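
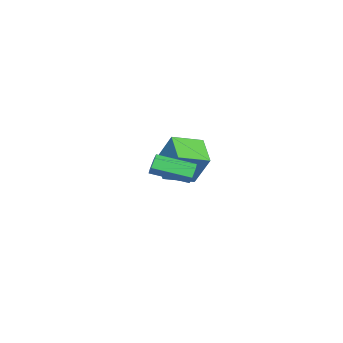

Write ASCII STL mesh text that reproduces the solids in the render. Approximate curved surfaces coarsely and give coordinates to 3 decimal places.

solid 
facet normal -0.226 0.930 -0.291
outer loop
vertex 3.26 2.783 2.266
vertex 3.008 2.579 1.809
vertex 2.715 2.655 2.28
endloop
endfacet
facet normal -0.043 0.288 0.957
outer loop
vertex 3.26 2.783 2.266
vertex 2.715 2.655 2.28
vertex 3.684 1.044 2.808
endloop
endfacet
facet normal -0.043 0.288 0.957
outer loop
vertex 3.684 1.044 2.808
vertex 2.715 2.655 2.28
vertex 3.139 0.916 2.822
endloop
endfacet
facet normal 0.226 -0.930 0.289
outer loop
vertex 3.684 1.044 2.808
vertex 3.139 0.916 2.822
vertex 3.432 0.841 2.351
endloop
endfacet
facet normal -0.226 0.930 -0.291
outer loop
vertex 2.715 2.655 2.28
vertex 3.008 2.579 1.809
vertex 2.463 2.451 1.823
endloop
endfacet
facet normal -0.864 -0.055 0.501
outer loop
vertex 2.715 2.655 2.28
vertex 2.463 2.451 1.823
vertex 3.139 0.916 2.822
endloop
endfacet
facet normal -0.864 -0.055 0.501
outer loop
vertex 3.139 0.916 2.822
vertex 2.463 2.451 1.823
vertex 2.887 0.712 2.365
endloop
endfacet
facet normal 0.228 -0.930 0.290
outer loop
vertex 3.139 0.916 2.822
vertex 2.887 0.712 2.365
vertex 3.432 0.841 2.351
endloop
endfacet
facet normal -0.226 0.930 -0.289
outer loop
vertex 2.463 2.451 1.823
vertex 3.008 2.579 1.809
vertex 2.756 2.376 1.352
endloop
endfacet
facet normal -0.821 -0.342 -0.456
outer loop
vertex 2.463 2.451 1.823
vertex 2.756 2.376 1.352
vertex 2.887 0.712 2.365
endloop
endfacet
facet normal -0.821 -0.342 -0.456
outer loop
vertex 2.887 0.712 2.365
vertex 2.756 2.376 1.352
vertex 3.18 0.637 1.894
endloop
endfacet
facet normal 0.228 -0.930 0.290
outer loop
vertex 2.887 0.712 2.365
vertex 3.18 0.637 1.894
vertex 3.432 0.841 2.351
endloop
endfacet
facet normal -0.226 0.930 -0.289
outer loop
vertex 2.756 2.376 1.352
vertex 3.008 2.579 1.809
vertex 3.301 2.504 1.338
endloop
endfacet
facet normal 0.043 -0.288 -0.957
outer loop
vertex 2.756 2.376 1.352
vertex 3.301 2.504 1.338
vertex 3.18 0.637 1.894
endloop
endfacet
facet normal 0.043 -0.288 -0.957
outer loop
vertex 3.18 0.637 1.894
vertex 3.301 2.504 1.338
vertex 3.725 0.765 1.88
endloop
endfacet
facet normal 0.226 -0.930 0.291
outer loop
vertex 3.18 0.637 1.894
vertex 3.725 0.765 1.88
vertex 3.432 0.841 2.351
endloop
endfacet
facet normal -0.228 0.930 -0.290
outer loop
vertex 3.301 2.504 1.338
vertex 3.008 2.579 1.809
vertex 3.553 2.708 1.795
endloop
endfacet
facet normal 0.864 0.055 -0.501
outer loop
vertex 3.301 2.504 1.338
vertex 3.553 2.708 1.795
vertex 3.725 0.765 1.88
endloop
endfacet
facet normal 0.864 0.055 -0.501
outer loop
vertex 3.725 0.765 1.88
vertex 3.553 2.708 1.795
vertex 3.977 0.969 2.337
endloop
endfacet
facet normal 0.226 -0.930 0.291
outer loop
vertex 3.725 0.765 1.88
vertex 3.977 0.969 2.337
vertex 3.432 0.841 2.351
endloop
endfacet
facet normal -0.228 0.930 -0.290
outer loop
vertex 3.553 2.708 1.795
vertex 3.008 2.579 1.809
vertex 3.26 2.783 2.266
endloop
endfacet
facet normal 0.821 0.342 0.456
outer loop
vertex 3.553 2.708 1.795
vertex 3.26 2.783 2.266
vertex 3.977 0.969 2.337
endloop
endfacet
facet normal 0.821 0.342 0.456
outer loop
vertex 3.977 0.969 2.337
vertex 3.26 2.783 2.266
vertex 3.684 1.044 2.808
endloop
endfacet
facet normal 0.226 -0.930 0.289
outer loop
vertex 3.977 0.969 2.337
vertex 3.684 1.044 2.808
vertex 3.432 0.841 2.351
endloop
endfacet
facet normal -0.783 -0.450 0.429
outer loop
vertex -2.32 -0.162 1.635
vertex -3.286 1.103 1.199
vertex -2.73 -1.06 -0.058
endloop
endfacet
facet normal 0.586 -0.766 0.265
outer loop
vertex -1.414 -0.303 -0.779
vertex -2.32 -0.162 1.635
vertex -2.73 -1.06 -0.058
endloop
endfacet
facet normal -0.783 -0.450 0.428
outer loop
vertex -2.73 -1.06 -0.058
vertex -3.286 1.103 1.199
vertex -3.696 0.205 -0.495
endloop
endfacet
facet normal -0.210 -0.458 -0.864
outer loop
vertex -3.696 0.205 -0.495
vertex -1.414 -0.303 -0.779
vertex -2.73 -1.06 -0.058
endloop
endfacet
facet normal 0.210 0.458 0.864
outer loop
vertex -2.32 -0.162 1.635
vertex -1.97 1.86 0.478
vertex -3.286 1.103 1.199
endloop
endfacet
facet normal 0.586 -0.766 0.265
outer loop
vertex -1.004 0.595 0.915
vertex -2.32 -0.162 1.635
vertex -1.414 -0.303 -0.779
endloop
endfacet
facet normal 0.209 0.458 0.864
outer loop
vertex -1.004 0.595 0.915
vertex -1.97 1.86 0.478
vertex -2.32 -0.162 1.635
endloop
endfacet
facet normal -0.586 0.766 -0.264
outer loop
vertex -3.286 1.103 1.199
vertex -1.97 1.86 0.478
vertex -3.696 0.205 -0.495
endloop
endfacet
facet normal -0.209 -0.458 -0.864
outer loop
vertex -2.38 0.962 -1.215
vertex -1.414 -0.303 -0.779
vertex -3.696 0.205 -0.495
endloop
endfacet
facet normal -0.586 0.766 -0.265
outer loop
vertex -3.696 0.205 -0.495
vertex -1.97 1.86 0.478
vertex -2.38 0.962 -1.215
endloop
endfacet
facet normal 0.783 0.450 -0.428
outer loop
vertex -2.38 0.962 -1.215
vertex -1.004 0.595 0.915
vertex -1.414 -0.303 -0.779
endloop
endfacet
facet normal 0.783 0.450 -0.429
outer loop
vertex -1.97 1.86 0.478
vertex -1.004 0.595 0.915
vertex -2.38 0.962 -1.215
endloop
endfacet

endsolid


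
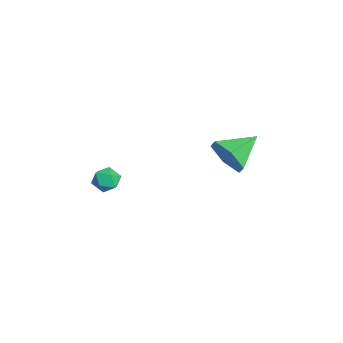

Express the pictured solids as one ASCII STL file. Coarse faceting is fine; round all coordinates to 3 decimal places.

solid 
facet normal 0.442 -0.823 -0.357
outer loop
vertex 5.026 2.759 2.675
vertex 4.317 2.72 1.887
vertex 5.22 3.26 1.761
endloop
endfacet
facet normal 0.572 0.662 0.484
outer loop
vertex 5.026 2.759 2.675
vertex 5.22 3.26 1.761
vertex 3.543 4.16 2.513
endloop
endfacet
facet normal 0.442 -0.823 -0.357
outer loop
vertex 5.22 3.26 1.761
vertex 4.317 2.72 1.887
vertex 4.511 3.221 0.974
endloop
endfacet
facet normal 0.324 0.884 -0.336
outer loop
vertex 5.22 3.26 1.761
vertex 4.511 3.221 0.974
vertex 3.543 4.16 2.513
endloop
endfacet
facet normal 0.442 -0.823 -0.357
outer loop
vertex 4.511 3.221 0.974
vertex 4.317 2.72 1.887
vertex 3.608 2.681 1.1
endloop
endfacet
facet normal -0.453 0.605 -0.654
outer loop
vertex 4.511 3.221 0.974
vertex 3.608 2.681 1.1
vertex 3.543 4.16 2.513
endloop
endfacet
facet normal 0.442 -0.823 -0.357
outer loop
vertex 3.608 2.681 1.1
vertex 4.317 2.72 1.887
vertex 3.414 2.18 2.014
endloop
endfacet
facet normal -0.983 0.102 -0.152
outer loop
vertex 3.608 2.681 1.1
vertex 3.414 2.18 2.014
vertex 3.543 4.16 2.513
endloop
endfacet
facet normal 0.442 -0.823 -0.357
outer loop
vertex 3.414 2.18 2.014
vertex 4.317 2.72 1.887
vertex 4.122 2.219 2.801
endloop
endfacet
facet normal -0.735 -0.120 0.667
outer loop
vertex 3.414 2.18 2.014
vertex 4.122 2.219 2.801
vertex 3.543 4.16 2.513
endloop
endfacet
facet normal 0.442 -0.823 -0.357
outer loop
vertex 4.122 2.219 2.801
vertex 4.317 2.72 1.887
vertex 5.026 2.759 2.675
endloop
endfacet
facet normal 0.042 0.159 0.986
outer loop
vertex 4.122 2.219 2.801
vertex 5.026 2.759 2.675
vertex 3.543 4.16 2.513
endloop
endfacet
facet normal -0.912 0.132 0.388
outer loop
vertex 2.667 -1.944 0.147
vertex 2.655 -2.619 0.349
vertex 2.911 -2.126 0.783
endloop
endfacet
facet normal -0.534 0.736 0.416
outer loop
vertex 2.667 -1.944 0.147
vertex 2.911 -2.126 0.783
vertex 3.26 -1.653 0.393
endloop
endfacet
facet normal -0.340 0.906 -0.251
outer loop
vertex 2.667 -1.944 0.147
vertex 3.26 -1.653 0.393
vertex 3.22 -1.855 -0.281
endloop
endfacet
facet normal -0.599 0.407 -0.690
outer loop
vertex 2.667 -1.944 0.147
vertex 3.22 -1.855 -0.281
vertex 2.846 -2.452 -0.308
endloop
endfacet
facet normal -0.953 -0.071 -0.295
outer loop
vertex 2.667 -1.944 0.147
vertex 2.846 -2.452 -0.308
vertex 2.655 -2.619 0.349
endloop
endfacet
facet normal 0.058 0.609 0.791
outer loop
vertex 3.26 -1.653 0.393
vertex 2.911 -2.126 0.783
vertex 3.614 -2.148 0.748
endloop
endfacet
facet normal -0.554 -0.369 0.746
outer loop
vertex 2.911 -2.126 0.783
vertex 2.655 -2.619 0.349
vertex 3.24 -2.745 0.721
endloop
endfacet
facet normal -0.619 -0.699 -0.358
outer loop
vertex 2.655 -2.619 0.349
vertex 2.846 -2.452 -0.308
vertex 3.2 -2.947 0.047
endloop
endfacet
facet normal -0.047 0.075 -0.996
outer loop
vertex 2.846 -2.452 -0.308
vertex 3.22 -1.855 -0.281
vertex 3.549 -2.474 -0.343
endloop
endfacet
facet normal 0.372 0.883 -0.287
outer loop
vertex 3.22 -1.855 -0.281
vertex 3.26 -1.653 0.393
vertex 3.805 -1.981 0.091
endloop
endfacet
facet normal 0.599 -0.407 0.690
outer loop
vertex 3.793 -2.656 0.293
vertex 3.614 -2.148 0.748
vertex 3.24 -2.745 0.721
endloop
endfacet
facet normal 0.340 -0.906 0.251
outer loop
vertex 3.793 -2.656 0.293
vertex 3.24 -2.745 0.721
vertex 3.2 -2.947 0.047
endloop
endfacet
facet normal 0.534 -0.736 -0.416
outer loop
vertex 3.793 -2.656 0.293
vertex 3.2 -2.947 0.047
vertex 3.549 -2.474 -0.343
endloop
endfacet
facet normal 0.912 -0.132 -0.388
outer loop
vertex 3.793 -2.656 0.293
vertex 3.549 -2.474 -0.343
vertex 3.805 -1.981 0.091
endloop
endfacet
facet normal 0.953 0.071 0.295
outer loop
vertex 3.793 -2.656 0.293
vertex 3.805 -1.981 0.091
vertex 3.614 -2.148 0.748
endloop
endfacet
facet normal 0.047 -0.075 0.996
outer loop
vertex 3.24 -2.745 0.721
vertex 3.614 -2.148 0.748
vertex 2.911 -2.126 0.783
endloop
endfacet
facet normal -0.372 -0.883 0.287
outer loop
vertex 3.2 -2.947 0.047
vertex 3.24 -2.745 0.721
vertex 2.655 -2.619 0.349
endloop
endfacet
facet normal -0.058 -0.609 -0.791
outer loop
vertex 3.549 -2.474 -0.343
vertex 3.2 -2.947 0.047
vertex 2.846 -2.452 -0.308
endloop
endfacet
facet normal 0.554 0.369 -0.746
outer loop
vertex 3.805 -1.981 0.091
vertex 3.549 -2.474 -0.343
vertex 3.22 -1.855 -0.281
endloop
endfacet
facet normal 0.619 0.699 0.358
outer loop
vertex 3.614 -2.148 0.748
vertex 3.805 -1.981 0.091
vertex 3.26 -1.653 0.393
endloop
endfacet

endsolid


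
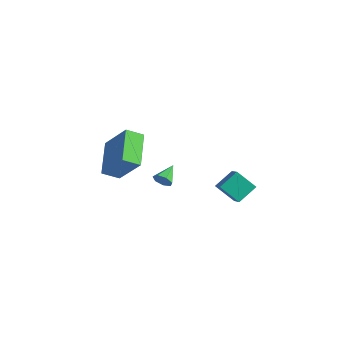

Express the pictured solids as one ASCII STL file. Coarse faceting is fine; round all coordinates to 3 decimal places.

solid 
facet normal -0.712 0.449 -0.540
outer loop
vertex 0.521 4.032 -1.959
vertex 1.456 4.467 -2.83
vertex 0.374 2.974 -2.646
endloop
endfacet
facet normal -0.693 -0.322 0.645
outer loop
vertex 1.264 2.413 -1.97
vertex 0.521 4.032 -1.959
vertex 0.374 2.974 -2.646
endloop
endfacet
facet normal -0.711 0.449 -0.541
outer loop
vertex 0.374 2.974 -2.646
vertex 1.456 4.467 -2.83
vertex 1.31 3.409 -3.516
endloop
endfacet
facet normal -0.115 -0.834 -0.540
outer loop
vertex 1.31 3.409 -3.516
vertex 1.264 2.413 -1.97
vertex 0.374 2.974 -2.646
endloop
endfacet
facet normal 0.115 0.834 0.540
outer loop
vertex 0.521 4.032 -1.959
vertex 2.346 3.906 -2.154
vertex 1.456 4.467 -2.83
endloop
endfacet
facet normal -0.693 -0.322 0.645
outer loop
vertex 1.41 3.471 -1.284
vertex 0.521 4.032 -1.959
vertex 1.264 2.413 -1.97
endloop
endfacet
facet normal 0.115 0.833 0.541
outer loop
vertex 1.41 3.471 -1.284
vertex 2.346 3.906 -2.154
vertex 0.521 4.032 -1.959
endloop
endfacet
facet normal 0.693 0.322 -0.645
outer loop
vertex 1.456 4.467 -2.83
vertex 2.346 3.906 -2.154
vertex 1.31 3.409 -3.516
endloop
endfacet
facet normal -0.116 -0.833 -0.540
outer loop
vertex 2.199 2.848 -2.841
vertex 1.264 2.413 -1.97
vertex 1.31 3.409 -3.516
endloop
endfacet
facet normal 0.693 0.322 -0.645
outer loop
vertex 1.31 3.409 -3.516
vertex 2.346 3.906 -2.154
vertex 2.199 2.848 -2.841
endloop
endfacet
facet normal 0.712 -0.449 0.540
outer loop
vertex 2.199 2.848 -2.841
vertex 1.41 3.471 -1.284
vertex 1.264 2.413 -1.97
endloop
endfacet
facet normal 0.711 -0.450 0.540
outer loop
vertex 2.346 3.906 -2.154
vertex 1.41 3.471 -1.284
vertex 2.199 2.848 -2.841
endloop
endfacet
facet normal -0.602 0.668 0.438
outer loop
vertex -0.52 -2.229 3.597
vertex -0.053 -1.49 3.112
vertex -1.835 -2.408 2.061
endloop
endfacet
facet normal -0.467 -0.739 0.486
outer loop
vertex -0.607 -3.77 1.168
vertex -0.52 -2.229 3.597
vertex -1.835 -2.408 2.061
endloop
endfacet
facet normal -0.602 0.668 0.438
outer loop
vertex -1.835 -2.408 2.061
vertex -0.053 -1.49 3.112
vertex -1.368 -1.668 1.575
endloop
endfacet
facet normal -0.648 -0.088 -0.757
outer loop
vertex -1.368 -1.668 1.575
vertex -0.607 -3.77 1.168
vertex -1.835 -2.408 2.061
endloop
endfacet
facet normal 0.648 0.088 0.757
outer loop
vertex -0.52 -2.229 3.597
vertex 1.175 -2.852 2.219
vertex -0.053 -1.49 3.112
endloop
endfacet
facet normal -0.467 -0.739 0.485
outer loop
vertex 0.708 -3.592 2.705
vertex -0.52 -2.229 3.597
vertex -0.607 -3.77 1.168
endloop
endfacet
facet normal 0.648 0.088 0.757
outer loop
vertex 0.708 -3.592 2.705
vertex 1.175 -2.852 2.219
vertex -0.52 -2.229 3.597
endloop
endfacet
facet normal 0.467 0.739 -0.485
outer loop
vertex -0.053 -1.49 3.112
vertex 1.175 -2.852 2.219
vertex -1.368 -1.668 1.575
endloop
endfacet
facet normal -0.647 -0.088 -0.757
outer loop
vertex -0.14 -3.031 0.683
vertex -0.607 -3.77 1.168
vertex -1.368 -1.668 1.575
endloop
endfacet
facet normal 0.467 0.739 -0.486
outer loop
vertex -1.368 -1.668 1.575
vertex 1.175 -2.852 2.219
vertex -0.14 -3.031 0.683
endloop
endfacet
facet normal 0.602 -0.668 -0.438
outer loop
vertex -0.14 -3.031 0.683
vertex 0.708 -3.592 2.705
vertex -0.607 -3.77 1.168
endloop
endfacet
facet normal 0.602 -0.668 -0.438
outer loop
vertex 1.175 -2.852 2.219
vertex 0.708 -3.592 2.705
vertex -0.14 -3.031 0.683
endloop
endfacet
facet normal 0.275 -0.876 -0.395
outer loop
vertex -0.078 0.302 -1.536
vertex -0.386 0.038 -1.165
vertex -0.53 0.218 -1.664
endloop
endfacet
facet normal 0.047 0.750 -0.660
outer loop
vertex -0.078 0.302 -1.536
vertex -0.53 0.218 -1.664
vertex -0.714 1.082 -0.695
endloop
endfacet
facet normal 0.275 -0.876 -0.396
outer loop
vertex -0.53 0.218 -1.664
vertex -0.386 0.038 -1.165
vertex -0.874 -0.002 -1.416
endloop
endfacet
facet normal -0.694 0.467 -0.548
outer loop
vertex -0.53 0.218 -1.664
vertex -0.874 -0.002 -1.416
vertex -0.714 1.082 -0.695
endloop
endfacet
facet normal 0.274 -0.877 -0.394
outer loop
vertex -0.874 -0.002 -1.416
vertex -0.386 0.038 -1.165
vertex -0.85 -0.191 -0.978
endloop
endfacet
facet normal -0.992 0.086 0.091
outer loop
vertex -0.874 -0.002 -1.416
vertex -0.85 -0.191 -0.978
vertex -0.714 1.082 -0.695
endloop
endfacet
facet normal 0.274 -0.877 -0.394
outer loop
vertex -0.85 -0.191 -0.978
vertex -0.386 0.038 -1.165
vertex -0.477 -0.208 -0.681
endloop
endfacet
facet normal -0.622 -0.106 0.776
outer loop
vertex -0.85 -0.191 -0.978
vertex -0.477 -0.208 -0.681
vertex -0.714 1.082 -0.695
endloop
endfacet
facet normal 0.276 -0.877 -0.394
outer loop
vertex -0.477 -0.208 -0.681
vertex -0.386 0.038 -1.165
vertex -0.035 -0.039 -0.748
endloop
endfacet
facet normal 0.136 0.036 0.990
outer loop
vertex -0.477 -0.208 -0.681
vertex -0.035 -0.039 -0.748
vertex -0.714 1.082 -0.695
endloop
endfacet
facet normal 0.276 -0.877 -0.394
outer loop
vertex -0.035 -0.039 -0.748
vertex -0.386 0.038 -1.165
vertex 0.142 0.188 -1.129
endloop
endfacet
facet normal 0.713 0.405 0.572
outer loop
vertex -0.035 -0.039 -0.748
vertex 0.142 0.188 -1.129
vertex -0.714 1.082 -0.695
endloop
endfacet
facet normal 0.276 -0.876 -0.395
outer loop
vertex 0.142 0.188 -1.129
vertex -0.386 0.038 -1.165
vertex -0.078 0.302 -1.536
endloop
endfacet
facet normal 0.673 0.722 -0.161
outer loop
vertex 0.142 0.188 -1.129
vertex -0.078 0.302 -1.536
vertex -0.714 1.082 -0.695
endloop
endfacet

endsolid


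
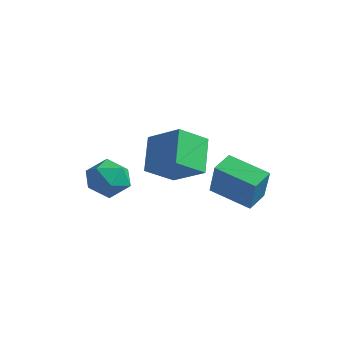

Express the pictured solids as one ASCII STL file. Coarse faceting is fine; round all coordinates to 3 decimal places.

solid 
facet normal -0.442 0.601 0.665
outer loop
vertex -2.271 -0.901 1.785
vertex -0.584 -0.752 2.772
vertex -1.832 0.483 0.826
endloop
endfacet
facet normal -0.861 -0.076 -0.503
outer loop
vertex -0.956 -0.708 -0.492
vertex -2.271 -0.901 1.785
vertex -1.832 0.483 0.826
endloop
endfacet
facet normal -0.442 0.602 0.665
outer loop
vertex -1.832 0.483 0.826
vertex -0.584 -0.752 2.772
vertex -0.145 0.632 1.812
endloop
endfacet
facet normal 0.252 0.795 -0.551
outer loop
vertex -0.145 0.632 1.812
vertex -0.956 -0.708 -0.492
vertex -1.832 0.483 0.826
endloop
endfacet
facet normal -0.252 -0.795 0.551
outer loop
vertex -2.271 -0.901 1.785
vertex 0.292 -1.943 1.454
vertex -0.584 -0.752 2.772
endloop
endfacet
facet normal -0.861 -0.076 -0.503
outer loop
vertex -1.395 -2.092 0.468
vertex -2.271 -0.901 1.785
vertex -0.956 -0.708 -0.492
endloop
endfacet
facet normal -0.252 -0.795 0.551
outer loop
vertex -1.395 -2.092 0.468
vertex 0.292 -1.943 1.454
vertex -2.271 -0.901 1.785
endloop
endfacet
facet normal 0.861 0.076 0.503
outer loop
vertex -0.584 -0.752 2.772
vertex 0.292 -1.943 1.454
vertex -0.145 0.632 1.812
endloop
endfacet
facet normal 0.252 0.795 -0.551
outer loop
vertex 0.731 -0.559 0.495
vertex -0.956 -0.708 -0.492
vertex -0.145 0.632 1.812
endloop
endfacet
facet normal 0.861 0.076 0.504
outer loop
vertex -0.145 0.632 1.812
vertex 0.292 -1.943 1.454
vertex 0.731 -0.559 0.495
endloop
endfacet
facet normal 0.442 -0.602 -0.665
outer loop
vertex 0.731 -0.559 0.495
vertex -1.395 -2.092 0.468
vertex -0.956 -0.708 -0.492
endloop
endfacet
facet normal 0.442 -0.601 -0.666
outer loop
vertex 0.292 -1.943 1.454
vertex -1.395 -2.092 0.468
vertex 0.731 -0.559 0.495
endloop
endfacet
facet normal 0.173 0.629 0.758
outer loop
vertex -2.786 -1.642 -0.094
vertex -3.412 -2.296 0.592
vertex -2.296 -2.482 0.492
endloop
endfacet
facet normal 0.719 0.628 0.298
outer loop
vertex -2.786 -1.642 -0.094
vertex -2.296 -2.482 0.492
vertex -2.006 -2.3 -0.591
endloop
endfacet
facet normal 0.468 0.814 -0.343
outer loop
vertex -2.786 -1.642 -0.094
vertex -2.006 -2.3 -0.591
vertex -2.942 -2.002 -1.16
endloop
endfacet
facet normal -0.233 0.931 -0.280
outer loop
vertex -2.786 -1.642 -0.094
vertex -2.942 -2.002 -1.16
vertex -3.811 -1.999 -0.428
endloop
endfacet
facet normal -0.415 0.817 0.400
outer loop
vertex -2.786 -1.642 -0.094
vertex -3.811 -1.999 -0.428
vertex -3.412 -2.296 0.592
endloop
endfacet
facet normal 0.967 -0.040 0.252
outer loop
vertex -2.006 -2.3 -0.591
vertex -2.296 -2.482 0.492
vertex -2.149 -3.361 -0.212
endloop
endfacet
facet normal 0.083 -0.037 0.996
outer loop
vertex -2.296 -2.482 0.492
vertex -3.412 -2.296 0.592
vertex -3.018 -3.358 0.52
endloop
endfacet
facet normal -0.869 0.266 0.417
outer loop
vertex -3.412 -2.296 0.592
vertex -3.811 -1.999 -0.428
vertex -3.954 -3.06 -0.049
endloop
endfacet
facet normal -0.574 0.451 -0.683
outer loop
vertex -3.811 -1.999 -0.428
vertex -2.942 -2.002 -1.16
vertex -3.664 -2.878 -1.132
endloop
endfacet
facet normal 0.561 0.261 -0.786
outer loop
vertex -2.942 -2.002 -1.16
vertex -2.006 -2.3 -0.591
vertex -2.548 -3.064 -1.232
endloop
endfacet
facet normal 0.233 -0.931 0.280
outer loop
vertex -3.174 -3.718 -0.546
vertex -2.149 -3.361 -0.212
vertex -3.018 -3.358 0.52
endloop
endfacet
facet normal -0.468 -0.814 0.343
outer loop
vertex -3.174 -3.718 -0.546
vertex -3.018 -3.358 0.52
vertex -3.954 -3.06 -0.049
endloop
endfacet
facet normal -0.719 -0.628 -0.298
outer loop
vertex -3.174 -3.718 -0.546
vertex -3.954 -3.06 -0.049
vertex -3.664 -2.878 -1.132
endloop
endfacet
facet normal -0.173 -0.629 -0.758
outer loop
vertex -3.174 -3.718 -0.546
vertex -3.664 -2.878 -1.132
vertex -2.548 -3.064 -1.232
endloop
endfacet
facet normal 0.415 -0.817 -0.400
outer loop
vertex -3.174 -3.718 -0.546
vertex -2.548 -3.064 -1.232
vertex -2.149 -3.361 -0.212
endloop
endfacet
facet normal 0.574 -0.451 0.683
outer loop
vertex -3.018 -3.358 0.52
vertex -2.149 -3.361 -0.212
vertex -2.296 -2.482 0.492
endloop
endfacet
facet normal -0.561 -0.261 0.786
outer loop
vertex -3.954 -3.06 -0.049
vertex -3.018 -3.358 0.52
vertex -3.412 -2.296 0.592
endloop
endfacet
facet normal -0.967 0.040 -0.252
outer loop
vertex -3.664 -2.878 -1.132
vertex -3.954 -3.06 -0.049
vertex -3.811 -1.999 -0.428
endloop
endfacet
facet normal -0.083 0.037 -0.996
outer loop
vertex -2.548 -3.064 -1.232
vertex -3.664 -2.878 -1.132
vertex -2.942 -2.002 -1.16
endloop
endfacet
facet normal 0.869 -0.266 -0.417
outer loop
vertex -2.149 -3.361 -0.212
vertex -2.548 -3.064 -1.232
vertex -2.006 -2.3 -0.591
endloop
endfacet
facet normal -0.936 -0.199 0.290
outer loop
vertex 1.278 -0.591 0.996
vertex 1.141 0.507 1.306
vertex 0.65 -0.177 -0.749
endloop
endfacet
facet normal 0.120 -0.955 -0.270
outer loop
vertex 2.579 0.233 -1.346
vertex 1.278 -0.591 0.996
vertex 0.65 -0.177 -0.749
endloop
endfacet
facet normal -0.936 -0.198 0.290
outer loop
vertex 0.65 -0.177 -0.749
vertex 1.141 0.507 1.306
vertex 0.513 0.922 -0.439
endloop
endfacet
facet normal -0.331 0.218 -0.918
outer loop
vertex 0.513 0.922 -0.439
vertex 2.579 0.233 -1.346
vertex 0.65 -0.177 -0.749
endloop
endfacet
facet normal 0.331 -0.218 0.918
outer loop
vertex 1.278 -0.591 0.996
vertex 3.07 0.917 0.709
vertex 1.141 0.507 1.306
endloop
endfacet
facet normal 0.119 -0.955 -0.270
outer loop
vertex 3.207 -0.182 0.399
vertex 1.278 -0.591 0.996
vertex 2.579 0.233 -1.346
endloop
endfacet
facet normal 0.330 -0.218 0.918
outer loop
vertex 3.207 -0.182 0.399
vertex 3.07 0.917 0.709
vertex 1.278 -0.591 0.996
endloop
endfacet
facet normal -0.119 0.955 0.270
outer loop
vertex 1.141 0.507 1.306
vertex 3.07 0.917 0.709
vertex 0.513 0.922 -0.439
endloop
endfacet
facet normal -0.330 0.218 -0.918
outer loop
vertex 2.442 1.331 -1.036
vertex 2.579 0.233 -1.346
vertex 0.513 0.922 -0.439
endloop
endfacet
facet normal -0.119 0.956 0.270
outer loop
vertex 0.513 0.922 -0.439
vertex 3.07 0.917 0.709
vertex 2.442 1.331 -1.036
endloop
endfacet
facet normal 0.936 0.199 -0.290
outer loop
vertex 2.442 1.331 -1.036
vertex 3.207 -0.182 0.399
vertex 2.579 0.233 -1.346
endloop
endfacet
facet normal 0.936 0.198 -0.290
outer loop
vertex 3.07 0.917 0.709
vertex 3.207 -0.182 0.399
vertex 2.442 1.331 -1.036
endloop
endfacet

endsolid


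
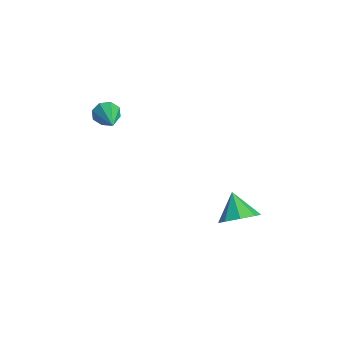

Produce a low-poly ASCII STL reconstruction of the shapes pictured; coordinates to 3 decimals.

solid 
facet normal -0.941 0.053 -0.335
outer loop
vertex -1.101 -0.99 0.794
vertex -1.285 -1.206 1.277
vertex -1.188 -0.688 1.086
endloop
endfacet
facet normal 0.535 0.662 -0.525
outer loop
vertex -1.101 -0.99 0.794
vertex -1.188 -0.688 1.086
vertex 0.305 -1.294 1.843
endloop
endfacet
facet normal -0.941 0.053 -0.335
outer loop
vertex -1.188 -0.688 1.086
vertex -1.285 -1.206 1.277
vertex -1.332 -0.69 1.49
endloop
endfacet
facet normal 0.321 0.940 0.119
outer loop
vertex -1.188 -0.688 1.086
vertex -1.332 -0.69 1.49
vertex 0.305 -1.294 1.843
endloop
endfacet
facet normal -0.941 0.052 -0.334
outer loop
vertex -1.332 -0.69 1.49
vertex -1.285 -1.206 1.277
vertex -1.448 -0.994 1.769
endloop
endfacet
facet normal 0.081 0.657 0.750
outer loop
vertex -1.332 -0.69 1.49
vertex -1.448 -0.994 1.769
vertex 0.305 -1.294 1.843
endloop
endfacet
facet normal -0.941 0.053 -0.335
outer loop
vertex -1.448 -0.994 1.769
vertex -1.285 -1.206 1.277
vertex -1.469 -1.422 1.76
endloop
endfacet
facet normal -0.045 -0.019 0.999
outer loop
vertex -1.448 -0.994 1.769
vertex -1.469 -1.422 1.76
vertex 0.305 -1.294 1.843
endloop
endfacet
facet normal -0.941 0.053 -0.335
outer loop
vertex -1.469 -1.422 1.76
vertex -1.285 -1.206 1.277
vertex -1.382 -1.723 1.468
endloop
endfacet
facet normal 0.016 -0.694 0.720
outer loop
vertex -1.469 -1.422 1.76
vertex -1.382 -1.723 1.468
vertex 0.305 -1.294 1.843
endloop
endfacet
facet normal -0.940 0.052 -0.336
outer loop
vertex -1.382 -1.723 1.468
vertex -1.285 -1.206 1.277
vertex -1.238 -1.722 1.065
endloop
endfacet
facet normal 0.229 -0.970 0.079
outer loop
vertex -1.382 -1.723 1.468
vertex -1.238 -1.722 1.065
vertex 0.305 -1.294 1.843
endloop
endfacet
facet normal -0.941 0.051 -0.334
outer loop
vertex -1.238 -1.722 1.065
vertex -1.285 -1.206 1.277
vertex -1.122 -1.418 0.785
endloop
endfacet
facet normal 0.470 -0.688 -0.553
outer loop
vertex -1.238 -1.722 1.065
vertex -1.122 -1.418 0.785
vertex 0.305 -1.294 1.843
endloop
endfacet
facet normal -0.941 0.053 -0.335
outer loop
vertex -1.122 -1.418 0.785
vertex -1.285 -1.206 1.277
vertex -1.101 -0.99 0.794
endloop
endfacet
facet normal 0.596 -0.012 -0.803
outer loop
vertex -1.122 -1.418 0.785
vertex -1.101 -0.99 0.794
vertex 0.305 -1.294 1.843
endloop
endfacet
facet normal 0.700 0.055 -0.712
outer loop
vertex 4.618 2.319 -0.552
vertex 4.066 2.463 -1.083
vertex 4.508 2.902 -0.615
endloop
endfacet
facet normal 0.217 0.145 0.965
outer loop
vertex 4.618 2.319 -0.552
vertex 4.508 2.902 -0.615
vertex 3.254 2.397 -0.257
endloop
endfacet
facet normal 0.699 0.056 -0.713
outer loop
vertex 4.508 2.902 -0.615
vertex 4.066 2.463 -1.083
vertex 4.138 3.228 -0.952
endloop
endfacet
facet normal -0.066 0.680 0.730
outer loop
vertex 4.508 2.902 -0.615
vertex 4.138 3.228 -0.952
vertex 3.254 2.397 -0.257
endloop
endfacet
facet normal 0.699 0.056 -0.713
outer loop
vertex 4.138 3.228 -0.952
vertex 4.066 2.463 -1.083
vertex 3.726 3.105 -1.366
endloop
endfacet
facet normal -0.527 0.800 0.287
outer loop
vertex 4.138 3.228 -0.952
vertex 3.726 3.105 -1.366
vertex 3.254 2.397 -0.257
endloop
endfacet
facet normal 0.700 0.057 -0.712
outer loop
vertex 3.726 3.105 -1.366
vertex 4.066 2.463 -1.083
vertex 3.513 2.606 -1.615
endloop
endfacet
facet normal -0.895 0.434 -0.104
outer loop
vertex 3.726 3.105 -1.366
vertex 3.513 2.606 -1.615
vertex 3.254 2.397 -0.257
endloop
endfacet
facet normal 0.700 0.055 -0.712
outer loop
vertex 3.513 2.606 -1.615
vertex 4.066 2.463 -1.083
vertex 3.623 2.023 -1.552
endloop
endfacet
facet normal -0.956 -0.203 -0.214
outer loop
vertex 3.513 2.606 -1.615
vertex 3.623 2.023 -1.552
vertex 3.254 2.397 -0.257
endloop
endfacet
facet normal 0.699 0.056 -0.713
outer loop
vertex 3.623 2.023 -1.552
vertex 4.066 2.463 -1.083
vertex 3.993 1.697 -1.215
endloop
endfacet
facet normal -0.672 -0.740 0.022
outer loop
vertex 3.623 2.023 -1.552
vertex 3.993 1.697 -1.215
vertex 3.254 2.397 -0.257
endloop
endfacet
facet normal 0.699 0.056 -0.713
outer loop
vertex 3.993 1.697 -1.215
vertex 4.066 2.463 -1.083
vertex 4.405 1.82 -0.801
endloop
endfacet
facet normal -0.211 -0.860 0.465
outer loop
vertex 3.993 1.697 -1.215
vertex 4.405 1.82 -0.801
vertex 3.254 2.397 -0.257
endloop
endfacet
facet normal 0.700 0.057 -0.712
outer loop
vertex 4.405 1.82 -0.801
vertex 4.066 2.463 -1.083
vertex 4.618 2.319 -0.552
endloop
endfacet
facet normal 0.157 -0.494 0.855
outer loop
vertex 4.405 1.82 -0.801
vertex 4.618 2.319 -0.552
vertex 3.254 2.397 -0.257
endloop
endfacet

endsolid


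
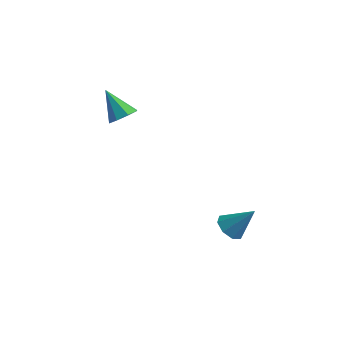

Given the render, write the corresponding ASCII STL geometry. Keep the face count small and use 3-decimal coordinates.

solid 
facet normal -0.619 -0.225 -0.753
outer loop
vertex 3.632 -1.328 -5.143
vertex 3.085 -1.781 -4.558
vertex 3.138 -0.913 -4.861
endloop
endfacet
facet normal 0.571 0.801 -0.179
outer loop
vertex 3.632 -1.328 -5.143
vertex 3.138 -0.913 -4.861
vertex 4.295 -1.339 -3.082
endloop
endfacet
facet normal -0.617 -0.225 -0.754
outer loop
vertex 3.138 -0.913 -4.861
vertex 3.085 -1.781 -4.558
vertex 2.612 -1.007 -4.402
endloop
endfacet
facet normal 0.019 0.975 0.221
outer loop
vertex 3.138 -0.913 -4.861
vertex 2.612 -1.007 -4.402
vertex 4.295 -1.339 -3.082
endloop
endfacet
facet normal -0.617 -0.225 -0.754
outer loop
vertex 2.612 -1.007 -4.402
vertex 3.085 -1.781 -4.558
vertex 2.363 -1.554 -4.035
endloop
endfacet
facet normal -0.399 0.629 0.667
outer loop
vertex 2.612 -1.007 -4.402
vertex 2.363 -1.554 -4.035
vertex 4.295 -1.339 -3.082
endloop
endfacet
facet normal -0.617 -0.226 -0.754
outer loop
vertex 2.363 -1.554 -4.035
vertex 3.085 -1.781 -4.558
vertex 2.537 -2.234 -3.974
endloop
endfacet
facet normal -0.439 -0.032 0.898
outer loop
vertex 2.363 -1.554 -4.035
vertex 2.537 -2.234 -3.974
vertex 4.295 -1.339 -3.082
endloop
endfacet
facet normal -0.617 -0.225 -0.754
outer loop
vertex 2.537 -2.234 -3.974
vertex 3.085 -1.781 -4.558
vertex 3.032 -2.648 -4.256
endloop
endfacet
facet normal -0.078 -0.623 0.778
outer loop
vertex 2.537 -2.234 -3.974
vertex 3.032 -2.648 -4.256
vertex 4.295 -1.339 -3.082
endloop
endfacet
facet normal -0.618 -0.225 -0.754
outer loop
vertex 3.032 -2.648 -4.256
vertex 3.085 -1.781 -4.558
vertex 3.558 -2.554 -4.715
endloop
endfacet
facet normal 0.473 -0.796 0.379
outer loop
vertex 3.032 -2.648 -4.256
vertex 3.558 -2.554 -4.715
vertex 4.295 -1.339 -3.082
endloop
endfacet
facet normal -0.618 -0.225 -0.753
outer loop
vertex 3.558 -2.554 -4.715
vertex 3.085 -1.781 -4.558
vertex 3.806 -2.007 -5.082
endloop
endfacet
facet normal 0.891 -0.449 -0.068
outer loop
vertex 3.558 -2.554 -4.715
vertex 3.806 -2.007 -5.082
vertex 4.295 -1.339 -3.082
endloop
endfacet
facet normal -0.618 -0.226 -0.753
outer loop
vertex 3.806 -2.007 -5.082
vertex 3.085 -1.781 -4.558
vertex 3.632 -1.328 -5.143
endloop
endfacet
facet normal 0.931 0.212 -0.298
outer loop
vertex 3.806 -2.007 -5.082
vertex 3.632 -1.328 -5.143
vertex 4.295 -1.339 -3.082
endloop
endfacet
facet normal 0.641 -0.237 -0.730
outer loop
vertex -2.874 -0.69 2.315
vertex -3.325 -1.455 2.168
vertex -3.376 -0.614 1.85
endloop
endfacet
facet normal -0.026 0.982 0.189
outer loop
vertex -2.874 -0.69 2.315
vertex -3.376 -0.614 1.85
vertex -4.595 -0.985 3.612
endloop
endfacet
facet normal 0.642 -0.237 -0.729
outer loop
vertex -3.376 -0.614 1.85
vertex -3.325 -1.455 2.168
vertex -3.848 -1.031 1.57
endloop
endfacet
facet normal -0.567 0.793 -0.225
outer loop
vertex -3.376 -0.614 1.85
vertex -3.848 -1.031 1.57
vertex -4.595 -0.985 3.612
endloop
endfacet
facet normal 0.641 -0.238 -0.730
outer loop
vertex -3.848 -1.031 1.57
vertex -3.325 -1.455 2.168
vertex -4.014 -1.696 1.641
endloop
endfacet
facet normal -0.920 0.193 -0.341
outer loop
vertex -3.848 -1.031 1.57
vertex -4.014 -1.696 1.641
vertex -4.595 -0.985 3.612
endloop
endfacet
facet normal 0.641 -0.237 -0.730
outer loop
vertex -4.014 -1.696 1.641
vertex -3.325 -1.455 2.168
vertex -3.776 -2.219 2.02
endloop
endfacet
facet normal -0.880 -0.466 -0.091
outer loop
vertex -4.014 -1.696 1.641
vertex -3.776 -2.219 2.02
vertex -4.595 -0.985 3.612
endloop
endfacet
facet normal 0.641 -0.237 -0.730
outer loop
vertex -3.776 -2.219 2.02
vertex -3.325 -1.455 2.168
vertex -3.274 -2.295 2.485
endloop
endfacet
facet normal -0.470 -0.798 0.377
outer loop
vertex -3.776 -2.219 2.02
vertex -3.274 -2.295 2.485
vertex -4.595 -0.985 3.612
endloop
endfacet
facet normal 0.641 -0.236 -0.730
outer loop
vertex -3.274 -2.295 2.485
vertex -3.325 -1.455 2.168
vertex -2.802 -1.879 2.765
endloop
endfacet
facet normal 0.069 -0.610 0.790
outer loop
vertex -3.274 -2.295 2.485
vertex -2.802 -1.879 2.765
vertex -4.595 -0.985 3.612
endloop
endfacet
facet normal 0.641 -0.238 -0.730
outer loop
vertex -2.802 -1.879 2.765
vertex -3.325 -1.455 2.168
vertex -2.636 -1.214 2.694
endloop
endfacet
facet normal 0.423 -0.009 0.906
outer loop
vertex -2.802 -1.879 2.765
vertex -2.636 -1.214 2.694
vertex -4.595 -0.985 3.612
endloop
endfacet
facet normal 0.641 -0.237 -0.730
outer loop
vertex -2.636 -1.214 2.694
vertex -3.325 -1.455 2.168
vertex -2.874 -0.69 2.315
endloop
endfacet
facet normal 0.384 0.649 0.657
outer loop
vertex -2.636 -1.214 2.694
vertex -2.874 -0.69 2.315
vertex -4.595 -0.985 3.612
endloop
endfacet

endsolid


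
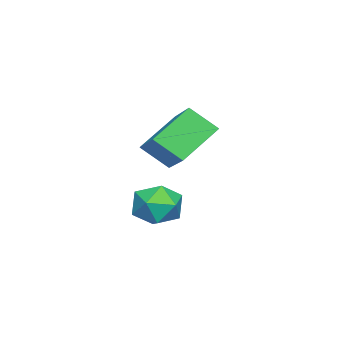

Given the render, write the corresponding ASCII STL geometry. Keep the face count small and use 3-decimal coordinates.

solid 
facet normal 0.588 0.412 0.696
outer loop
vertex 1.084 3.767 0.904
vertex 0.803 3.272 1.435
vertex 1.431 3.08 1.018
endloop
endfacet
facet normal 0.888 0.457 0.049
outer loop
vertex 1.084 3.767 0.904
vertex 1.431 3.08 1.018
vertex 1.332 3.35 0.295
endloop
endfacet
facet normal 0.442 0.814 -0.377
outer loop
vertex 1.084 3.767 0.904
vertex 1.332 3.35 0.295
vertex 0.643 3.71 0.265
endloop
endfacet
facet normal -0.135 0.991 0.005
outer loop
vertex 1.084 3.767 0.904
vertex 0.643 3.71 0.265
vertex 0.316 3.662 0.97
endloop
endfacet
facet normal -0.044 0.742 0.669
outer loop
vertex 1.084 3.767 0.904
vertex 0.316 3.662 0.97
vertex 0.803 3.272 1.435
endloop
endfacet
facet normal 0.956 -0.206 -0.208
outer loop
vertex 1.332 3.35 0.295
vertex 1.431 3.08 1.018
vertex 1.204 2.598 0.45
endloop
endfacet
facet normal 0.472 -0.276 0.837
outer loop
vertex 1.431 3.08 1.018
vertex 0.803 3.272 1.435
vertex 0.877 2.55 1.155
endloop
endfacet
facet normal -0.551 0.257 0.793
outer loop
vertex 0.803 3.272 1.435
vertex 0.316 3.662 0.97
vertex 0.188 2.91 1.125
endloop
endfacet
facet normal -0.699 0.658 -0.279
outer loop
vertex 0.316 3.662 0.97
vertex 0.643 3.71 0.265
vertex 0.089 3.18 0.402
endloop
endfacet
facet normal 0.234 0.372 -0.898
outer loop
vertex 0.643 3.71 0.265
vertex 1.332 3.35 0.295
vertex 0.717 2.988 -0.015
endloop
endfacet
facet normal 0.135 -0.991 -0.005
outer loop
vertex 0.436 2.493 0.516
vertex 1.204 2.598 0.45
vertex 0.877 2.55 1.155
endloop
endfacet
facet normal -0.442 -0.814 0.377
outer loop
vertex 0.436 2.493 0.516
vertex 0.877 2.55 1.155
vertex 0.188 2.91 1.125
endloop
endfacet
facet normal -0.888 -0.457 -0.049
outer loop
vertex 0.436 2.493 0.516
vertex 0.188 2.91 1.125
vertex 0.089 3.18 0.402
endloop
endfacet
facet normal -0.588 -0.412 -0.696
outer loop
vertex 0.436 2.493 0.516
vertex 0.089 3.18 0.402
vertex 0.717 2.988 -0.015
endloop
endfacet
facet normal 0.044 -0.742 -0.669
outer loop
vertex 0.436 2.493 0.516
vertex 0.717 2.988 -0.015
vertex 1.204 2.598 0.45
endloop
endfacet
facet normal 0.699 -0.658 0.279
outer loop
vertex 0.877 2.55 1.155
vertex 1.204 2.598 0.45
vertex 1.431 3.08 1.018
endloop
endfacet
facet normal -0.234 -0.372 0.898
outer loop
vertex 0.188 2.91 1.125
vertex 0.877 2.55 1.155
vertex 0.803 3.272 1.435
endloop
endfacet
facet normal -0.956 0.206 0.208
outer loop
vertex 0.089 3.18 0.402
vertex 0.188 2.91 1.125
vertex 0.316 3.662 0.97
endloop
endfacet
facet normal -0.472 0.276 -0.837
outer loop
vertex 0.717 2.988 -0.015
vertex 0.089 3.18 0.402
vertex 0.643 3.71 0.265
endloop
endfacet
facet normal 0.551 -0.257 -0.793
outer loop
vertex 1.204 2.598 0.45
vertex 0.717 2.988 -0.015
vertex 1.332 3.35 0.295
endloop
endfacet
facet normal -0.725 -0.507 -0.467
outer loop
vertex 0.762 2.65 2.72
vertex -0.226 3.267 3.584
vertex 0.655 3.423 2.047
endloop
endfacet
facet normal 0.681 -0.425 -0.596
outer loop
vertex 1.786 4.213 2.776
vertex 0.762 2.65 2.72
vertex 0.655 3.423 2.047
endloop
endfacet
facet normal -0.725 -0.506 -0.467
outer loop
vertex 0.655 3.423 2.047
vertex -0.226 3.267 3.584
vertex -0.332 4.039 2.912
endloop
endfacet
facet normal -0.104 0.751 -0.653
outer loop
vertex -0.332 4.039 2.912
vertex 1.786 4.213 2.776
vertex 0.655 3.423 2.047
endloop
endfacet
facet normal 0.103 -0.750 0.653
outer loop
vertex 0.762 2.65 2.72
vertex 0.905 4.057 4.313
vertex -0.226 3.267 3.584
endloop
endfacet
facet normal 0.681 -0.425 -0.596
outer loop
vertex 1.892 3.441 3.448
vertex 0.762 2.65 2.72
vertex 1.786 4.213 2.776
endloop
endfacet
facet normal 0.104 -0.750 0.653
outer loop
vertex 1.892 3.441 3.448
vertex 0.905 4.057 4.313
vertex 0.762 2.65 2.72
endloop
endfacet
facet normal -0.681 0.425 0.596
outer loop
vertex -0.226 3.267 3.584
vertex 0.905 4.057 4.313
vertex -0.332 4.039 2.912
endloop
endfacet
facet normal -0.104 0.750 -0.654
outer loop
vertex 0.798 4.83 3.64
vertex 1.786 4.213 2.776
vertex -0.332 4.039 2.912
endloop
endfacet
facet normal -0.681 0.425 0.596
outer loop
vertex -0.332 4.039 2.912
vertex 0.905 4.057 4.313
vertex 0.798 4.83 3.64
endloop
endfacet
facet normal 0.725 0.506 0.467
outer loop
vertex 0.798 4.83 3.64
vertex 1.892 3.441 3.448
vertex 1.786 4.213 2.776
endloop
endfacet
facet normal 0.725 0.507 0.467
outer loop
vertex 0.905 4.057 4.313
vertex 1.892 3.441 3.448
vertex 0.798 4.83 3.64
endloop
endfacet

endsolid


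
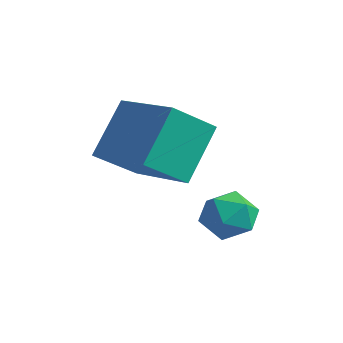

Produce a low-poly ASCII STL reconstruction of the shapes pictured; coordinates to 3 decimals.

solid 
facet normal -0.978 0.055 -0.204
outer loop
vertex -2.266 1.192 1.521
vertex -2.473 2.211 2.789
vertex -2.038 2.248 0.71
endloop
endfacet
facet normal 0.126 -0.621 -0.773
outer loop
vertex -0.307 2.149 1.071
vertex -2.266 1.192 1.521
vertex -2.038 2.248 0.71
endloop
endfacet
facet normal -0.977 0.056 -0.204
outer loop
vertex -2.038 2.248 0.71
vertex -2.473 2.211 2.789
vertex -2.244 3.266 1.979
endloop
endfacet
facet normal 0.170 0.782 -0.600
outer loop
vertex -2.244 3.266 1.979
vertex -0.307 2.149 1.071
vertex -2.038 2.248 0.71
endloop
endfacet
facet normal -0.170 -0.782 0.600
outer loop
vertex -2.266 1.192 1.521
vertex -0.742 2.112 3.15
vertex -2.473 2.211 2.789
endloop
endfacet
facet normal 0.126 -0.621 -0.774
outer loop
vertex -0.536 1.094 1.881
vertex -2.266 1.192 1.521
vertex -0.307 2.149 1.071
endloop
endfacet
facet normal -0.169 -0.782 0.600
outer loop
vertex -0.536 1.094 1.881
vertex -0.742 2.112 3.15
vertex -2.266 1.192 1.521
endloop
endfacet
facet normal -0.126 0.621 0.774
outer loop
vertex -2.473 2.211 2.789
vertex -0.742 2.112 3.15
vertex -2.244 3.266 1.979
endloop
endfacet
facet normal 0.169 0.782 -0.600
outer loop
vertex -0.514 3.168 2.339
vertex -0.307 2.149 1.071
vertex -2.244 3.266 1.979
endloop
endfacet
facet normal -0.126 0.621 0.773
outer loop
vertex -2.244 3.266 1.979
vertex -0.742 2.112 3.15
vertex -0.514 3.168 2.339
endloop
endfacet
facet normal 0.977 -0.055 0.204
outer loop
vertex -0.514 3.168 2.339
vertex -0.536 1.094 1.881
vertex -0.307 2.149 1.071
endloop
endfacet
facet normal 0.978 -0.055 0.203
outer loop
vertex -0.742 2.112 3.15
vertex -0.536 1.094 1.881
vertex -0.514 3.168 2.339
endloop
endfacet
facet normal -0.741 0.538 0.402
outer loop
vertex 0.028 3.18 0.107
vertex -0.227 2.6 0.414
vertex 0.246 2.999 0.751
endloop
endfacet
facet normal -0.156 0.936 0.316
outer loop
vertex 0.028 3.18 0.107
vertex 0.246 2.999 0.751
vertex 0.709 3.236 0.277
endloop
endfacet
facet normal 0.017 0.927 -0.375
outer loop
vertex 0.028 3.18 0.107
vertex 0.709 3.236 0.277
vertex 0.523 2.984 -0.354
endloop
endfacet
facet normal -0.460 0.523 -0.717
outer loop
vertex 0.028 3.18 0.107
vertex 0.523 2.984 -0.354
vertex -0.056 2.591 -0.269
endloop
endfacet
facet normal -0.929 0.283 -0.236
outer loop
vertex 0.028 3.18 0.107
vertex -0.056 2.591 -0.269
vertex -0.227 2.6 0.414
endloop
endfacet
facet normal 0.376 0.628 0.681
outer loop
vertex 0.709 3.236 0.277
vertex 0.246 2.999 0.751
vertex 0.876 2.689 0.689
endloop
endfacet
facet normal -0.572 -0.015 0.820
outer loop
vertex 0.246 2.999 0.751
vertex -0.227 2.6 0.414
vertex 0.297 2.296 0.774
endloop
endfacet
facet normal -0.878 -0.429 -0.214
outer loop
vertex -0.227 2.6 0.414
vertex -0.056 2.591 -0.269
vertex 0.111 2.044 0.143
endloop
endfacet
facet normal -0.118 -0.041 -0.992
outer loop
vertex -0.056 2.591 -0.269
vertex 0.523 2.984 -0.354
vertex 0.574 2.281 -0.331
endloop
endfacet
facet normal 0.657 0.613 -0.439
outer loop
vertex 0.523 2.984 -0.354
vertex 0.709 3.236 0.277
vertex 1.047 2.68 0.006
endloop
endfacet
facet normal 0.460 -0.523 0.717
outer loop
vertex 0.792 2.1 0.313
vertex 0.876 2.689 0.689
vertex 0.297 2.296 0.774
endloop
endfacet
facet normal -0.017 -0.927 0.375
outer loop
vertex 0.792 2.1 0.313
vertex 0.297 2.296 0.774
vertex 0.111 2.044 0.143
endloop
endfacet
facet normal 0.156 -0.936 -0.316
outer loop
vertex 0.792 2.1 0.313
vertex 0.111 2.044 0.143
vertex 0.574 2.281 -0.331
endloop
endfacet
facet normal 0.741 -0.538 -0.402
outer loop
vertex 0.792 2.1 0.313
vertex 0.574 2.281 -0.331
vertex 1.047 2.68 0.006
endloop
endfacet
facet normal 0.929 -0.283 0.236
outer loop
vertex 0.792 2.1 0.313
vertex 1.047 2.68 0.006
vertex 0.876 2.689 0.689
endloop
endfacet
facet normal 0.118 0.041 0.992
outer loop
vertex 0.297 2.296 0.774
vertex 0.876 2.689 0.689
vertex 0.246 2.999 0.751
endloop
endfacet
facet normal -0.657 -0.613 0.439
outer loop
vertex 0.111 2.044 0.143
vertex 0.297 2.296 0.774
vertex -0.227 2.6 0.414
endloop
endfacet
facet normal -0.376 -0.628 -0.681
outer loop
vertex 0.574 2.281 -0.331
vertex 0.111 2.044 0.143
vertex -0.056 2.591 -0.269
endloop
endfacet
facet normal 0.572 0.015 -0.820
outer loop
vertex 1.047 2.68 0.006
vertex 0.574 2.281 -0.331
vertex 0.523 2.984 -0.354
endloop
endfacet
facet normal 0.878 0.429 0.214
outer loop
vertex 0.876 2.689 0.689
vertex 1.047 2.68 0.006
vertex 0.709 3.236 0.277
endloop
endfacet

endsolid


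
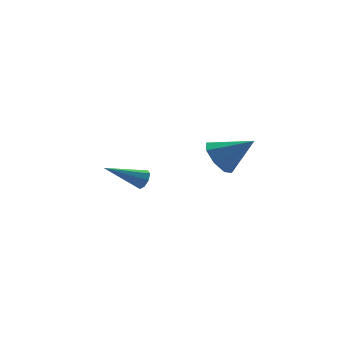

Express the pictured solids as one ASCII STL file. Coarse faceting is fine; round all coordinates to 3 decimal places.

solid 
facet normal 0.853 -0.235 -0.465
outer loop
vertex -2.917 -0.583 -0.794
vertex -3.094 -0.351 -1.236
vertex -2.819 -0.19 -0.813
endloop
endfacet
facet normal 0.242 -0.013 0.970
outer loop
vertex -2.917 -0.583 -0.794
vertex -2.819 -0.19 -0.813
vertex -4.766 0.111 -0.324
endloop
endfacet
facet normal 0.853 -0.236 -0.465
outer loop
vertex -2.819 -0.19 -0.813
vertex -3.094 -0.351 -1.236
vertex -2.882 0.109 -1.08
endloop
endfacet
facet normal 0.276 0.672 0.687
outer loop
vertex -2.819 -0.19 -0.813
vertex -2.882 0.109 -1.08
vertex -4.766 0.111 -0.324
endloop
endfacet
facet normal 0.853 -0.235 -0.465
outer loop
vertex -2.882 0.109 -1.08
vertex -3.094 -0.351 -1.236
vertex -3.069 0.139 -1.438
endloop
endfacet
facet normal 0.029 0.997 0.069
outer loop
vertex -2.882 0.109 -1.08
vertex -3.069 0.139 -1.438
vertex -4.766 0.111 -0.324
endloop
endfacet
facet normal 0.853 -0.236 -0.466
outer loop
vertex -3.069 0.139 -1.438
vertex -3.094 -0.351 -1.236
vertex -3.271 -0.118 -1.678
endloop
endfacet
facet normal -0.358 0.772 -0.526
outer loop
vertex -3.069 0.139 -1.438
vertex -3.271 -0.118 -1.678
vertex -4.766 0.111 -0.324
endloop
endfacet
facet normal 0.854 -0.234 -0.465
outer loop
vertex -3.271 -0.118 -1.678
vertex -3.094 -0.351 -1.236
vertex -3.369 -0.512 -1.66
endloop
endfacet
facet normal -0.655 0.129 -0.745
outer loop
vertex -3.271 -0.118 -1.678
vertex -3.369 -0.512 -1.66
vertex -4.766 0.111 -0.324
endloop
endfacet
facet normal 0.854 -0.235 -0.465
outer loop
vertex -3.369 -0.512 -1.66
vertex -3.094 -0.351 -1.236
vertex -3.306 -0.811 -1.393
endloop
endfacet
facet normal -0.690 -0.558 -0.462
outer loop
vertex -3.369 -0.512 -1.66
vertex -3.306 -0.811 -1.393
vertex -4.766 0.111 -0.324
endloop
endfacet
facet normal 0.854 -0.235 -0.464
outer loop
vertex -3.306 -0.811 -1.393
vertex -3.094 -0.351 -1.236
vertex -3.119 -0.84 -1.034
endloop
endfacet
facet normal -0.442 -0.883 0.159
outer loop
vertex -3.306 -0.811 -1.393
vertex -3.119 -0.84 -1.034
vertex -4.766 0.111 -0.324
endloop
endfacet
facet normal 0.853 -0.236 -0.465
outer loop
vertex -3.119 -0.84 -1.034
vertex -3.094 -0.351 -1.236
vertex -2.917 -0.583 -0.794
endloop
endfacet
facet normal -0.056 -0.658 0.751
outer loop
vertex -3.119 -0.84 -1.034
vertex -2.917 -0.583 -0.794
vertex -4.766 0.111 -0.324
endloop
endfacet
facet normal -0.660 0.461 -0.593
outer loop
vertex 2.039 1.054 -2.186
vertex 1.3 0.897 -1.486
vertex 1.985 1.645 -1.667
endloop
endfacet
facet normal 0.962 0.223 -0.154
outer loop
vertex 2.039 1.054 -2.186
vertex 1.985 1.645 -1.667
vertex 2.58 0.003 -0.334
endloop
endfacet
facet normal -0.660 0.461 -0.594
outer loop
vertex 1.985 1.645 -1.667
vertex 1.3 0.897 -1.486
vertex 1.529 1.797 -1.042
endloop
endfacet
facet normal 0.721 0.575 0.386
outer loop
vertex 1.985 1.645 -1.667
vertex 1.529 1.797 -1.042
vertex 2.58 0.003 -0.334
endloop
endfacet
facet normal -0.660 0.461 -0.594
outer loop
vertex 1.529 1.797 -1.042
vertex 1.3 0.897 -1.486
vertex 0.939 1.423 -0.677
endloop
endfacet
facet normal 0.229 0.470 0.852
outer loop
vertex 1.529 1.797 -1.042
vertex 0.939 1.423 -0.677
vertex 2.58 0.003 -0.334
endloop
endfacet
facet normal -0.660 0.460 -0.594
outer loop
vertex 0.939 1.423 -0.677
vertex 1.3 0.897 -1.486
vertex 0.561 0.74 -0.786
endloop
endfacet
facet normal -0.228 -0.029 0.973
outer loop
vertex 0.939 1.423 -0.677
vertex 0.561 0.74 -0.786
vertex 2.58 0.003 -0.334
endloop
endfacet
facet normal -0.660 0.461 -0.593
outer loop
vertex 0.561 0.74 -0.786
vertex 1.3 0.897 -1.486
vertex 0.615 0.149 -1.305
endloop
endfacet
facet normal -0.381 -0.629 0.677
outer loop
vertex 0.561 0.74 -0.786
vertex 0.615 0.149 -1.305
vertex 2.58 0.003 -0.334
endloop
endfacet
facet normal -0.660 0.460 -0.594
outer loop
vertex 0.615 0.149 -1.305
vertex 1.3 0.897 -1.486
vertex 1.071 -0.004 -1.93
endloop
endfacet
facet normal -0.141 -0.980 0.137
outer loop
vertex 0.615 0.149 -1.305
vertex 1.071 -0.004 -1.93
vertex 2.58 0.003 -0.334
endloop
endfacet
facet normal -0.660 0.460 -0.594
outer loop
vertex 1.071 -0.004 -1.93
vertex 1.3 0.897 -1.486
vertex 1.661 0.371 -2.295
endloop
endfacet
facet normal 0.353 -0.876 -0.330
outer loop
vertex 1.071 -0.004 -1.93
vertex 1.661 0.371 -2.295
vertex 2.58 0.003 -0.334
endloop
endfacet
facet normal -0.660 0.460 -0.594
outer loop
vertex 1.661 0.371 -2.295
vertex 1.3 0.897 -1.486
vertex 2.039 1.054 -2.186
endloop
endfacet
facet normal 0.810 -0.376 -0.450
outer loop
vertex 1.661 0.371 -2.295
vertex 2.039 1.054 -2.186
vertex 2.58 0.003 -0.334
endloop
endfacet

endsolid


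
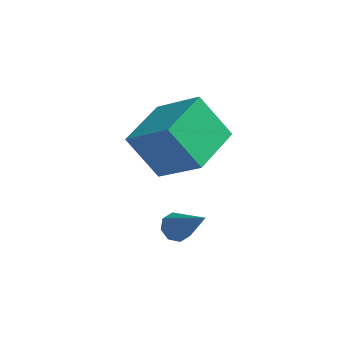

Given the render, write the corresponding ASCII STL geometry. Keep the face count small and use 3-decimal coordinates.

solid 
facet normal -0.555 0.390 -0.735
outer loop
vertex 2.234 -3.14 -3.053
vertex 1.992 -2.752 -2.664
vertex 2.472 -2.749 -3.025
endloop
endfacet
facet normal 0.766 -0.432 -0.475
outer loop
vertex 2.234 -3.14 -3.053
vertex 2.472 -2.749 -3.025
vertex 3.208 -3.608 -1.056
endloop
endfacet
facet normal -0.555 0.391 -0.734
outer loop
vertex 2.472 -2.749 -3.025
vertex 1.992 -2.752 -2.664
vertex 2.429 -2.359 -2.785
endloop
endfacet
facet normal 0.937 0.251 -0.241
outer loop
vertex 2.472 -2.749 -3.025
vertex 2.429 -2.359 -2.785
vertex 3.208 -3.608 -1.056
endloop
endfacet
facet normal -0.554 0.390 -0.735
outer loop
vertex 2.429 -2.359 -2.785
vertex 1.992 -2.752 -2.664
vertex 2.13 -2.2 -2.475
endloop
endfacet
facet normal 0.638 0.731 0.241
outer loop
vertex 2.429 -2.359 -2.785
vertex 2.13 -2.2 -2.475
vertex 3.208 -3.608 -1.056
endloop
endfacet
facet normal -0.556 0.390 -0.734
outer loop
vertex 2.13 -2.2 -2.475
vertex 1.992 -2.752 -2.664
vertex 1.751 -2.364 -2.275
endloop
endfacet
facet normal 0.047 0.727 0.685
outer loop
vertex 2.13 -2.2 -2.475
vertex 1.751 -2.364 -2.275
vertex 3.208 -3.608 -1.056
endloop
endfacet
facet normal -0.555 0.391 -0.734
outer loop
vertex 1.751 -2.364 -2.275
vertex 1.992 -2.752 -2.664
vertex 1.513 -2.756 -2.304
endloop
endfacet
facet normal -0.495 0.239 0.835
outer loop
vertex 1.751 -2.364 -2.275
vertex 1.513 -2.756 -2.304
vertex 3.208 -3.608 -1.056
endloop
endfacet
facet normal -0.555 0.391 -0.734
outer loop
vertex 1.513 -2.756 -2.304
vertex 1.992 -2.752 -2.664
vertex 1.555 -3.145 -2.543
endloop
endfacet
facet normal -0.665 -0.442 0.602
outer loop
vertex 1.513 -2.756 -2.304
vertex 1.555 -3.145 -2.543
vertex 3.208 -3.608 -1.056
endloop
endfacet
facet normal -0.555 0.391 -0.734
outer loop
vertex 1.555 -3.145 -2.543
vertex 1.992 -2.752 -2.664
vertex 1.854 -3.305 -2.854
endloop
endfacet
facet normal -0.367 -0.922 0.121
outer loop
vertex 1.555 -3.145 -2.543
vertex 1.854 -3.305 -2.854
vertex 3.208 -3.608 -1.056
endloop
endfacet
facet normal -0.554 0.391 -0.735
outer loop
vertex 1.854 -3.305 -2.854
vertex 1.992 -2.752 -2.664
vertex 2.234 -3.14 -3.053
endloop
endfacet
facet normal 0.228 -0.918 -0.326
outer loop
vertex 1.854 -3.305 -2.854
vertex 2.234 -3.14 -3.053
vertex 3.208 -3.608 -1.056
endloop
endfacet
facet normal -0.608 0.097 0.788
outer loop
vertex 1.678 -2.684 2.429
vertex 2.216 -0.63 2.591
vertex 0.067 -2.16 1.122
endloop
endfacet
facet normal -0.252 -0.965 -0.076
outer loop
vertex 1.264 -2.35 -0.431
vertex 1.678 -2.684 2.429
vertex 0.067 -2.16 1.122
endloop
endfacet
facet normal -0.608 0.097 0.788
outer loop
vertex 0.067 -2.16 1.122
vertex 2.216 -0.63 2.591
vertex 0.605 -0.105 1.284
endloop
endfacet
facet normal -0.753 0.245 -0.610
outer loop
vertex 0.605 -0.105 1.284
vertex 1.264 -2.35 -0.431
vertex 0.067 -2.16 1.122
endloop
endfacet
facet normal 0.753 -0.245 0.610
outer loop
vertex 1.678 -2.684 2.429
vertex 3.413 -0.82 1.038
vertex 2.216 -0.63 2.591
endloop
endfacet
facet normal -0.253 -0.965 -0.076
outer loop
vertex 2.875 -2.875 0.876
vertex 1.678 -2.684 2.429
vertex 1.264 -2.35 -0.431
endloop
endfacet
facet normal 0.753 -0.245 0.611
outer loop
vertex 2.875 -2.875 0.876
vertex 3.413 -0.82 1.038
vertex 1.678 -2.684 2.429
endloop
endfacet
facet normal 0.252 0.965 0.076
outer loop
vertex 2.216 -0.63 2.591
vertex 3.413 -0.82 1.038
vertex 0.605 -0.105 1.284
endloop
endfacet
facet normal -0.753 0.245 -0.611
outer loop
vertex 1.802 -0.296 -0.269
vertex 1.264 -2.35 -0.431
vertex 0.605 -0.105 1.284
endloop
endfacet
facet normal 0.252 0.965 0.076
outer loop
vertex 0.605 -0.105 1.284
vertex 3.413 -0.82 1.038
vertex 1.802 -0.296 -0.269
endloop
endfacet
facet normal 0.608 -0.097 -0.788
outer loop
vertex 1.802 -0.296 -0.269
vertex 2.875 -2.875 0.876
vertex 1.264 -2.35 -0.431
endloop
endfacet
facet normal 0.608 -0.097 -0.788
outer loop
vertex 3.413 -0.82 1.038
vertex 2.875 -2.875 0.876
vertex 1.802 -0.296 -0.269
endloop
endfacet

endsolid


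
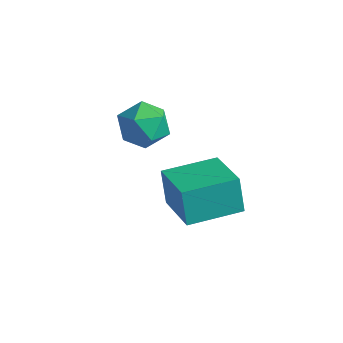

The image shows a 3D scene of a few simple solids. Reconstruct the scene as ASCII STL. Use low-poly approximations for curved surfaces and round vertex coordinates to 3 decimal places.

solid 
facet normal -0.854 0.203 0.479
outer loop
vertex -3.443 4.311 2.049
vertex -3.456 3.412 2.407
vertex -3.014 4.121 2.895
endloop
endfacet
facet normal -0.456 0.791 0.409
outer loop
vertex -3.443 4.311 2.049
vertex -3.014 4.121 2.895
vertex -2.582 4.702 2.253
endloop
endfacet
facet normal -0.339 0.896 -0.287
outer loop
vertex -3.443 4.311 2.049
vertex -2.582 4.702 2.253
vertex -2.758 4.352 1.368
endloop
endfacet
facet normal -0.665 0.373 -0.647
outer loop
vertex -3.443 4.311 2.049
vertex -2.758 4.352 1.368
vertex -3.298 3.555 1.464
endloop
endfacet
facet normal -0.983 -0.055 -0.173
outer loop
vertex -3.443 4.311 2.049
vertex -3.298 3.555 1.464
vertex -3.456 3.412 2.407
endloop
endfacet
facet normal 0.174 0.669 0.723
outer loop
vertex -2.582 4.702 2.253
vertex -3.014 4.121 2.895
vertex -2.062 4.045 2.736
endloop
endfacet
facet normal -0.470 -0.282 0.836
outer loop
vertex -3.014 4.121 2.895
vertex -3.456 3.412 2.407
vertex -2.602 3.248 2.832
endloop
endfacet
facet normal -0.680 -0.700 -0.220
outer loop
vertex -3.456 3.412 2.407
vertex -3.298 3.555 1.464
vertex -2.778 2.898 1.947
endloop
endfacet
facet normal -0.165 -0.007 -0.986
outer loop
vertex -3.298 3.555 1.464
vertex -2.758 4.352 1.368
vertex -2.346 3.479 1.305
endloop
endfacet
facet normal 0.362 0.840 -0.404
outer loop
vertex -2.758 4.352 1.368
vertex -2.582 4.702 2.253
vertex -1.904 4.188 1.793
endloop
endfacet
facet normal 0.665 -0.373 0.647
outer loop
vertex -1.917 3.289 2.151
vertex -2.062 4.045 2.736
vertex -2.602 3.248 2.832
endloop
endfacet
facet normal 0.339 -0.896 0.287
outer loop
vertex -1.917 3.289 2.151
vertex -2.602 3.248 2.832
vertex -2.778 2.898 1.947
endloop
endfacet
facet normal 0.456 -0.791 -0.409
outer loop
vertex -1.917 3.289 2.151
vertex -2.778 2.898 1.947
vertex -2.346 3.479 1.305
endloop
endfacet
facet normal 0.854 -0.203 -0.479
outer loop
vertex -1.917 3.289 2.151
vertex -2.346 3.479 1.305
vertex -1.904 4.188 1.793
endloop
endfacet
facet normal 0.983 0.055 0.173
outer loop
vertex -1.917 3.289 2.151
vertex -1.904 4.188 1.793
vertex -2.062 4.045 2.736
endloop
endfacet
facet normal 0.165 0.007 0.986
outer loop
vertex -2.602 3.248 2.832
vertex -2.062 4.045 2.736
vertex -3.014 4.121 2.895
endloop
endfacet
facet normal -0.362 -0.840 0.404
outer loop
vertex -2.778 2.898 1.947
vertex -2.602 3.248 2.832
vertex -3.456 3.412 2.407
endloop
endfacet
facet normal -0.174 -0.669 -0.723
outer loop
vertex -2.346 3.479 1.305
vertex -2.778 2.898 1.947
vertex -3.298 3.555 1.464
endloop
endfacet
facet normal 0.470 0.282 -0.836
outer loop
vertex -1.904 4.188 1.793
vertex -2.346 3.479 1.305
vertex -2.758 4.352 1.368
endloop
endfacet
facet normal 0.680 0.700 0.220
outer loop
vertex -2.062 4.045 2.736
vertex -1.904 4.188 1.793
vertex -2.582 4.702 2.253
endloop
endfacet
facet normal -0.810 0.469 -0.351
outer loop
vertex -1.101 2.744 1.521
vertex -0.143 4.396 1.517
vertex -0.701 2.509 0.285
endloop
endfacet
facet normal -0.502 -0.865 0.002
outer loop
vertex 0.863 1.604 0.963
vertex -1.101 2.744 1.521
vertex -0.701 2.509 0.285
endloop
endfacet
facet normal -0.810 0.469 -0.351
outer loop
vertex -0.701 2.509 0.285
vertex -0.143 4.396 1.517
vertex 0.257 4.162 0.281
endloop
endfacet
facet normal 0.303 -0.178 -0.936
outer loop
vertex 0.257 4.162 0.281
vertex 0.863 1.604 0.963
vertex -0.701 2.509 0.285
endloop
endfacet
facet normal -0.303 0.178 0.936
outer loop
vertex -1.101 2.744 1.521
vertex 1.421 3.491 2.195
vertex -0.143 4.396 1.517
endloop
endfacet
facet normal -0.502 -0.865 0.001
outer loop
vertex 0.463 1.838 2.199
vertex -1.101 2.744 1.521
vertex 0.863 1.604 0.963
endloop
endfacet
facet normal -0.303 0.178 0.936
outer loop
vertex 0.463 1.838 2.199
vertex 1.421 3.491 2.195
vertex -1.101 2.744 1.521
endloop
endfacet
facet normal 0.501 0.865 -0.002
outer loop
vertex -0.143 4.396 1.517
vertex 1.421 3.491 2.195
vertex 0.257 4.162 0.281
endloop
endfacet
facet normal 0.303 -0.178 -0.936
outer loop
vertex 1.821 3.256 0.959
vertex 0.863 1.604 0.963
vertex 0.257 4.162 0.281
endloop
endfacet
facet normal 0.502 0.865 -0.002
outer loop
vertex 0.257 4.162 0.281
vertex 1.421 3.491 2.195
vertex 1.821 3.256 0.959
endloop
endfacet
facet normal 0.810 -0.469 0.351
outer loop
vertex 1.821 3.256 0.959
vertex 0.463 1.838 2.199
vertex 0.863 1.604 0.963
endloop
endfacet
facet normal 0.810 -0.469 0.351
outer loop
vertex 1.421 3.491 2.195
vertex 0.463 1.838 2.199
vertex 1.821 3.256 0.959
endloop
endfacet

endsolid


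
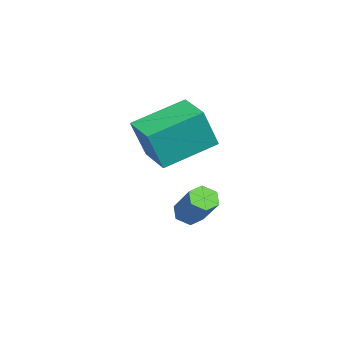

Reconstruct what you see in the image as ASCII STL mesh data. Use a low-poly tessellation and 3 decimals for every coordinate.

solid 
facet normal -0.552 -0.418 -0.721
outer loop
vertex 0.763 1.572 -4.239
vertex 0.377 1.906 -4.137
vertex 0.741 2.029 -4.487
endloop
endfacet
facet normal 0.833 -0.233 -0.502
outer loop
vertex 0.763 1.572 -4.239
vertex 0.741 2.029 -4.487
vertex 1.569 2.181 -3.185
endloop
endfacet
facet normal 0.833 -0.233 -0.502
outer loop
vertex 1.569 2.181 -3.185
vertex 0.741 2.029 -4.487
vertex 1.547 2.638 -3.433
endloop
endfacet
facet normal 0.552 0.418 0.722
outer loop
vertex 1.569 2.181 -3.185
vertex 1.547 2.638 -3.433
vertex 1.183 2.514 -3.083
endloop
endfacet
facet normal -0.552 -0.418 -0.721
outer loop
vertex 0.741 2.029 -4.487
vertex 0.377 1.906 -4.137
vertex 0.356 2.362 -4.385
endloop
endfacet
facet normal 0.381 0.644 -0.663
outer loop
vertex 0.741 2.029 -4.487
vertex 0.356 2.362 -4.385
vertex 1.547 2.638 -3.433
endloop
endfacet
facet normal 0.380 0.645 -0.663
outer loop
vertex 1.547 2.638 -3.433
vertex 0.356 2.362 -4.385
vertex 1.162 2.971 -3.33
endloop
endfacet
facet normal 0.553 0.416 0.722
outer loop
vertex 1.547 2.638 -3.433
vertex 1.162 2.971 -3.33
vertex 1.183 2.514 -3.083
endloop
endfacet
facet normal -0.551 -0.418 -0.722
outer loop
vertex 0.356 2.362 -4.385
vertex 0.377 1.906 -4.137
vertex -0.009 2.239 -4.035
endloop
endfacet
facet normal -0.451 0.878 -0.162
outer loop
vertex 0.356 2.362 -4.385
vertex -0.009 2.239 -4.035
vertex 1.162 2.971 -3.33
endloop
endfacet
facet normal -0.451 0.878 -0.162
outer loop
vertex 1.162 2.971 -3.33
vertex -0.009 2.239 -4.035
vertex 0.797 2.848 -2.981
endloop
endfacet
facet normal 0.551 0.416 0.723
outer loop
vertex 1.162 2.971 -3.33
vertex 0.797 2.848 -2.981
vertex 1.183 2.514 -3.083
endloop
endfacet
facet normal -0.552 -0.418 -0.722
outer loop
vertex -0.009 2.239 -4.035
vertex 0.377 1.906 -4.137
vertex 0.013 1.782 -3.787
endloop
endfacet
facet normal -0.833 0.233 0.502
outer loop
vertex -0.009 2.239 -4.035
vertex 0.013 1.782 -3.787
vertex 0.797 2.848 -2.981
endloop
endfacet
facet normal -0.833 0.233 0.502
outer loop
vertex 0.797 2.848 -2.981
vertex 0.013 1.782 -3.787
vertex 0.819 2.391 -2.733
endloop
endfacet
facet normal 0.552 0.418 0.721
outer loop
vertex 0.797 2.848 -2.981
vertex 0.819 2.391 -2.733
vertex 1.183 2.514 -3.083
endloop
endfacet
facet normal -0.553 -0.416 -0.722
outer loop
vertex 0.013 1.782 -3.787
vertex 0.377 1.906 -4.137
vertex 0.398 1.449 -3.89
endloop
endfacet
facet normal -0.380 -0.645 0.663
outer loop
vertex 0.013 1.782 -3.787
vertex 0.398 1.449 -3.89
vertex 0.819 2.391 -2.733
endloop
endfacet
facet normal -0.381 -0.644 0.663
outer loop
vertex 0.819 2.391 -2.733
vertex 0.398 1.449 -3.89
vertex 1.204 2.058 -2.835
endloop
endfacet
facet normal 0.552 0.418 0.721
outer loop
vertex 0.819 2.391 -2.733
vertex 1.204 2.058 -2.835
vertex 1.183 2.514 -3.083
endloop
endfacet
facet normal -0.551 -0.416 -0.723
outer loop
vertex 0.398 1.449 -3.89
vertex 0.377 1.906 -4.137
vertex 0.763 1.572 -4.239
endloop
endfacet
facet normal 0.451 -0.878 0.162
outer loop
vertex 0.398 1.449 -3.89
vertex 0.763 1.572 -4.239
vertex 1.204 2.058 -2.835
endloop
endfacet
facet normal 0.451 -0.878 0.162
outer loop
vertex 1.204 2.058 -2.835
vertex 0.763 1.572 -4.239
vertex 1.569 2.181 -3.185
endloop
endfacet
facet normal 0.551 0.418 0.722
outer loop
vertex 1.204 2.058 -2.835
vertex 1.569 2.181 -3.185
vertex 1.183 2.514 -3.083
endloop
endfacet
facet normal -0.813 -0.577 0.084
outer loop
vertex 1.116 0.248 -0.14
vertex 0.12 1.754 0.57
vertex 0.685 0.645 -1.585
endloop
endfacet
facet normal 0.513 -0.776 -0.366
outer loop
vertex 1.7 1.366 -1.69
vertex 1.116 0.248 -0.14
vertex 0.685 0.645 -1.585
endloop
endfacet
facet normal -0.812 -0.578 0.084
outer loop
vertex 0.685 0.645 -1.585
vertex 0.12 1.754 0.57
vertex -0.312 2.15 -0.876
endloop
endfacet
facet normal -0.276 0.254 -0.927
outer loop
vertex -0.312 2.15 -0.876
vertex 1.7 1.366 -1.69
vertex 0.685 0.645 -1.585
endloop
endfacet
facet normal 0.276 -0.254 0.927
outer loop
vertex 1.116 0.248 -0.14
vertex 1.135 2.475 0.465
vertex 0.12 1.754 0.57
endloop
endfacet
facet normal 0.514 -0.776 -0.366
outer loop
vertex 2.132 0.97 -0.244
vertex 1.116 0.248 -0.14
vertex 1.7 1.366 -1.69
endloop
endfacet
facet normal 0.276 -0.254 0.927
outer loop
vertex 2.132 0.97 -0.244
vertex 1.135 2.475 0.465
vertex 1.116 0.248 -0.14
endloop
endfacet
facet normal -0.513 0.776 0.366
outer loop
vertex 0.12 1.754 0.57
vertex 1.135 2.475 0.465
vertex -0.312 2.15 -0.876
endloop
endfacet
facet normal -0.276 0.255 -0.927
outer loop
vertex 0.704 2.872 -0.98
vertex 1.7 1.366 -1.69
vertex -0.312 2.15 -0.876
endloop
endfacet
facet normal -0.514 0.776 0.366
outer loop
vertex -0.312 2.15 -0.876
vertex 1.135 2.475 0.465
vertex 0.704 2.872 -0.98
endloop
endfacet
facet normal 0.812 0.577 -0.085
outer loop
vertex 0.704 2.872 -0.98
vertex 2.132 0.97 -0.244
vertex 1.7 1.366 -1.69
endloop
endfacet
facet normal 0.812 0.577 -0.084
outer loop
vertex 1.135 2.475 0.465
vertex 2.132 0.97 -0.244
vertex 0.704 2.872 -0.98
endloop
endfacet

endsolid


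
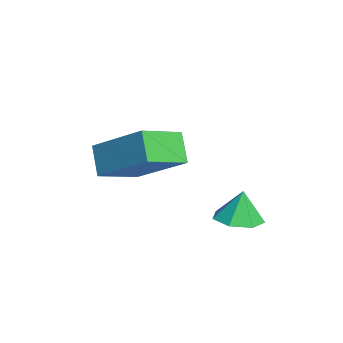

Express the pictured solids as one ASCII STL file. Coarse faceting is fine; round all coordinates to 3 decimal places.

solid 
facet normal 0.081 -0.132 -0.988
outer loop
vertex 2.336 -0.791 -3.824
vertex 1.652 -1.1 -3.839
vertex 1.842 -0.379 -3.92
endloop
endfacet
facet normal 0.499 0.713 0.492
outer loop
vertex 2.336 -0.791 -3.824
vertex 1.842 -0.379 -3.92
vertex 1.568 -0.96 -2.801
endloop
endfacet
facet normal 0.081 -0.132 -0.988
outer loop
vertex 1.842 -0.379 -3.92
vertex 1.652 -1.1 -3.839
vertex 1.205 -0.509 -3.955
endloop
endfacet
facet normal -0.204 0.888 0.411
outer loop
vertex 1.842 -0.379 -3.92
vertex 1.205 -0.509 -3.955
vertex 1.568 -0.96 -2.801
endloop
endfacet
facet normal 0.080 -0.133 -0.988
outer loop
vertex 1.205 -0.509 -3.955
vertex 1.652 -1.1 -3.839
vertex 0.905 -1.084 -3.902
endloop
endfacet
facet normal -0.787 0.449 0.423
outer loop
vertex 1.205 -0.509 -3.955
vertex 0.905 -1.084 -3.902
vertex 1.568 -0.96 -2.801
endloop
endfacet
facet normal 0.080 -0.134 -0.988
outer loop
vertex 0.905 -1.084 -3.902
vertex 1.652 -1.1 -3.839
vertex 1.168 -1.671 -3.801
endloop
endfacet
facet normal -0.810 -0.274 0.519
outer loop
vertex 0.905 -1.084 -3.902
vertex 1.168 -1.671 -3.801
vertex 1.568 -0.96 -2.801
endloop
endfacet
facet normal 0.080 -0.133 -0.988
outer loop
vertex 1.168 -1.671 -3.801
vertex 1.652 -1.1 -3.839
vertex 1.796 -1.828 -3.729
endloop
endfacet
facet normal -0.256 -0.737 0.626
outer loop
vertex 1.168 -1.671 -3.801
vertex 1.796 -1.828 -3.729
vertex 1.568 -0.96 -2.801
endloop
endfacet
facet normal 0.082 -0.133 -0.988
outer loop
vertex 1.796 -1.828 -3.729
vertex 1.652 -1.1 -3.839
vertex 2.315 -1.436 -3.739
endloop
endfacet
facet normal 0.458 -0.590 0.665
outer loop
vertex 1.796 -1.828 -3.729
vertex 2.315 -1.436 -3.739
vertex 1.568 -0.96 -2.801
endloop
endfacet
facet normal 0.082 -0.133 -0.988
outer loop
vertex 2.315 -1.436 -3.739
vertex 1.652 -1.1 -3.839
vertex 2.336 -0.791 -3.824
endloop
endfacet
facet normal 0.794 0.054 0.605
outer loop
vertex 2.315 -1.436 -3.739
vertex 2.336 -0.791 -3.824
vertex 1.568 -0.96 -2.801
endloop
endfacet
facet normal -0.530 0.775 -0.345
outer loop
vertex -2.401 -3.772 -3.001
vertex -1.186 -2.416 -1.821
vertex -1.675 -3.663 -3.873
endloop
endfacet
facet normal -0.560 -0.625 -0.544
outer loop
vertex -0.854 -4.864 -3.339
vertex -2.401 -3.772 -3.001
vertex -1.675 -3.663 -3.873
endloop
endfacet
facet normal -0.530 0.775 -0.345
outer loop
vertex -1.675 -3.663 -3.873
vertex -1.186 -2.416 -1.821
vertex -0.46 -2.307 -2.693
endloop
endfacet
facet normal 0.637 0.095 -0.765
outer loop
vertex -0.46 -2.307 -2.693
vertex -0.854 -4.864 -3.339
vertex -1.675 -3.663 -3.873
endloop
endfacet
facet normal -0.637 -0.095 0.765
outer loop
vertex -2.401 -3.772 -3.001
vertex -0.365 -3.617 -1.287
vertex -1.186 -2.416 -1.821
endloop
endfacet
facet normal -0.560 -0.625 -0.544
outer loop
vertex -1.58 -4.973 -2.467
vertex -2.401 -3.772 -3.001
vertex -0.854 -4.864 -3.339
endloop
endfacet
facet normal -0.637 -0.095 0.765
outer loop
vertex -1.58 -4.973 -2.467
vertex -0.365 -3.617 -1.287
vertex -2.401 -3.772 -3.001
endloop
endfacet
facet normal 0.560 0.625 0.544
outer loop
vertex -1.186 -2.416 -1.821
vertex -0.365 -3.617 -1.287
vertex -0.46 -2.307 -2.693
endloop
endfacet
facet normal 0.637 0.095 -0.765
outer loop
vertex 0.361 -3.508 -2.159
vertex -0.854 -4.864 -3.339
vertex -0.46 -2.307 -2.693
endloop
endfacet
facet normal 0.560 0.625 0.544
outer loop
vertex -0.46 -2.307 -2.693
vertex -0.365 -3.617 -1.287
vertex 0.361 -3.508 -2.159
endloop
endfacet
facet normal 0.530 -0.775 0.345
outer loop
vertex 0.361 -3.508 -2.159
vertex -1.58 -4.973 -2.467
vertex -0.854 -4.864 -3.339
endloop
endfacet
facet normal 0.530 -0.775 0.345
outer loop
vertex -0.365 -3.617 -1.287
vertex -1.58 -4.973 -2.467
vertex 0.361 -3.508 -2.159
endloop
endfacet

endsolid


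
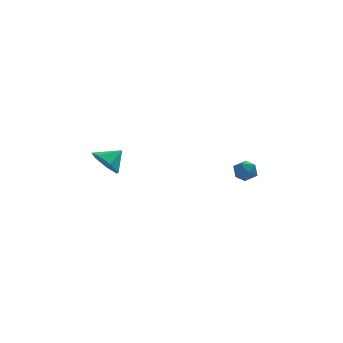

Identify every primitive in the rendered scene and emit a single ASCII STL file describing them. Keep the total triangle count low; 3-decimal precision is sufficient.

solid 
facet normal -0.705 -0.392 -0.591
outer loop
vertex -3.298 0.404 -2.478
vertex -3.804 0.282 -1.793
vertex -3.754 0.969 -2.308
endloop
endfacet
facet normal 0.705 0.653 -0.277
outer loop
vertex -3.298 0.404 -2.478
vertex -3.754 0.969 -2.308
vertex -3.056 0.698 -1.167
endloop
endfacet
facet normal -0.705 -0.392 -0.591
outer loop
vertex -3.754 0.969 -2.308
vertex -3.804 0.282 -1.793
vertex -4.248 1.017 -1.75
endloop
endfacet
facet normal 0.210 0.972 0.102
outer loop
vertex -3.754 0.969 -2.308
vertex -4.248 1.017 -1.75
vertex -3.056 0.698 -1.167
endloop
endfacet
facet normal -0.706 -0.392 -0.590
outer loop
vertex -4.248 1.017 -1.75
vertex -3.804 0.282 -1.793
vertex -4.407 0.512 -1.225
endloop
endfacet
facet normal -0.130 0.734 0.667
outer loop
vertex -4.248 1.017 -1.75
vertex -4.407 0.512 -1.225
vertex -3.056 0.698 -1.167
endloop
endfacet
facet normal -0.706 -0.392 -0.590
outer loop
vertex -4.407 0.512 -1.225
vertex -3.804 0.282 -1.793
vertex -4.112 -0.167 -1.127
endloop
endfacet
facet normal -0.059 0.118 0.991
outer loop
vertex -4.407 0.512 -1.225
vertex -4.112 -0.167 -1.127
vertex -3.056 0.698 -1.167
endloop
endfacet
facet normal -0.706 -0.392 -0.590
outer loop
vertex -4.112 -0.167 -1.127
vertex -3.804 0.282 -1.793
vertex -3.585 -0.507 -1.531
endloop
endfacet
facet normal 0.370 -0.414 0.832
outer loop
vertex -4.112 -0.167 -1.127
vertex -3.585 -0.507 -1.531
vertex -3.056 0.698 -1.167
endloop
endfacet
facet normal -0.705 -0.392 -0.591
outer loop
vertex -3.585 -0.507 -1.531
vertex -3.804 0.282 -1.793
vertex -3.222 -0.253 -2.132
endloop
endfacet
facet normal 0.833 -0.459 0.309
outer loop
vertex -3.585 -0.507 -1.531
vertex -3.222 -0.253 -2.132
vertex -3.056 0.698 -1.167
endloop
endfacet
facet normal -0.705 -0.393 -0.591
outer loop
vertex -3.222 -0.253 -2.132
vertex -3.804 0.282 -1.793
vertex -3.298 0.404 -2.478
endloop
endfacet
facet normal 0.983 0.016 -0.185
outer loop
vertex -3.222 -0.253 -2.132
vertex -3.298 0.404 -2.478
vertex -3.056 0.698 -1.167
endloop
endfacet
facet normal 0.419 0.785 -0.455
outer loop
vertex 2.832 3.231 -4.028
vertex 2.528 3.639 -3.604
vertex 3.129 3.401 -3.461
endloop
endfacet
facet normal 0.838 0.211 -0.503
outer loop
vertex 2.832 3.231 -4.028
vertex 3.129 3.401 -3.461
vertex 3.158 2.775 -3.676
endloop
endfacet
facet normal 0.468 -0.305 -0.829
outer loop
vertex 2.832 3.231 -4.028
vertex 3.158 2.775 -3.676
vertex 2.574 2.626 -3.951
endloop
endfacet
facet normal -0.180 -0.048 -0.983
outer loop
vertex 2.832 3.231 -4.028
vertex 2.574 2.626 -3.951
vertex 2.184 3.16 -3.906
endloop
endfacet
facet normal -0.210 0.625 -0.752
outer loop
vertex 2.832 3.231 -4.028
vertex 2.184 3.16 -3.906
vertex 2.528 3.639 -3.604
endloop
endfacet
facet normal 0.987 -0.009 0.159
outer loop
vertex 3.158 2.775 -3.676
vertex 3.129 3.401 -3.461
vertex 3.056 2.9 -3.034
endloop
endfacet
facet normal 0.308 0.921 0.238
outer loop
vertex 3.129 3.401 -3.461
vertex 2.528 3.639 -3.604
vertex 2.666 3.434 -2.989
endloop
endfacet
facet normal -0.710 0.662 -0.242
outer loop
vertex 2.528 3.639 -3.604
vertex 2.184 3.16 -3.906
vertex 2.082 3.285 -3.264
endloop
endfacet
facet normal -0.659 -0.430 -0.617
outer loop
vertex 2.184 3.16 -3.906
vertex 2.574 2.626 -3.951
vertex 2.111 2.659 -3.479
endloop
endfacet
facet normal 0.389 -0.844 -0.369
outer loop
vertex 2.574 2.626 -3.951
vertex 3.158 2.775 -3.676
vertex 2.712 2.421 -3.336
endloop
endfacet
facet normal 0.180 0.048 0.983
outer loop
vertex 2.408 2.829 -2.912
vertex 3.056 2.9 -3.034
vertex 2.666 3.434 -2.989
endloop
endfacet
facet normal -0.468 0.305 0.829
outer loop
vertex 2.408 2.829 -2.912
vertex 2.666 3.434 -2.989
vertex 2.082 3.285 -3.264
endloop
endfacet
facet normal -0.838 -0.211 0.503
outer loop
vertex 2.408 2.829 -2.912
vertex 2.082 3.285 -3.264
vertex 2.111 2.659 -3.479
endloop
endfacet
facet normal -0.419 -0.785 0.455
outer loop
vertex 2.408 2.829 -2.912
vertex 2.111 2.659 -3.479
vertex 2.712 2.421 -3.336
endloop
endfacet
facet normal 0.210 -0.625 0.752
outer loop
vertex 2.408 2.829 -2.912
vertex 2.712 2.421 -3.336
vertex 3.056 2.9 -3.034
endloop
endfacet
facet normal 0.659 0.430 0.617
outer loop
vertex 2.666 3.434 -2.989
vertex 3.056 2.9 -3.034
vertex 3.129 3.401 -3.461
endloop
endfacet
facet normal -0.389 0.844 0.369
outer loop
vertex 2.082 3.285 -3.264
vertex 2.666 3.434 -2.989
vertex 2.528 3.639 -3.604
endloop
endfacet
facet normal -0.987 0.009 -0.159
outer loop
vertex 2.111 2.659 -3.479
vertex 2.082 3.285 -3.264
vertex 2.184 3.16 -3.906
endloop
endfacet
facet normal -0.308 -0.921 -0.238
outer loop
vertex 2.712 2.421 -3.336
vertex 2.111 2.659 -3.479
vertex 2.574 2.626 -3.951
endloop
endfacet
facet normal 0.710 -0.662 0.242
outer loop
vertex 3.056 2.9 -3.034
vertex 2.712 2.421 -3.336
vertex 3.158 2.775 -3.676
endloop
endfacet

endsolid
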